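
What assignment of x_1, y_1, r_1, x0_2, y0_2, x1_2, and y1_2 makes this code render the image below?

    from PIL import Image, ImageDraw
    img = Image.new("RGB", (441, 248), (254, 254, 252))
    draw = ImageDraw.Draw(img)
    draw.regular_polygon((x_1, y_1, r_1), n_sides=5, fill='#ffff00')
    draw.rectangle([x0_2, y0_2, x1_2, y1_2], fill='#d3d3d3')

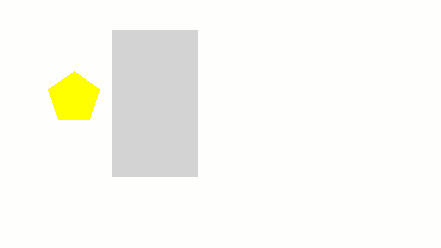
x_1 = 74; y_1 = 98; r_1 = 27; x0_2 = 112; y0_2 = 30; x1_2 = 197; y1_2 = 176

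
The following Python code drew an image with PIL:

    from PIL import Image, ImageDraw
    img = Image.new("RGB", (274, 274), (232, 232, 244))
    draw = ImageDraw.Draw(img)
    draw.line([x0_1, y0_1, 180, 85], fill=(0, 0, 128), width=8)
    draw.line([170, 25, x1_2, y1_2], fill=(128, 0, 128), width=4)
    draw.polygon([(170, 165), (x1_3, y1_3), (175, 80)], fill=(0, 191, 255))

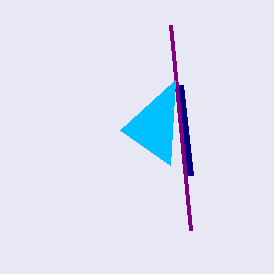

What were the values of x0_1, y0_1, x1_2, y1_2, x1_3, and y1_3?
x0_1 = 190, y0_1 = 175, x1_2 = 190, y1_2 = 230, x1_3 = 120, y1_3 = 130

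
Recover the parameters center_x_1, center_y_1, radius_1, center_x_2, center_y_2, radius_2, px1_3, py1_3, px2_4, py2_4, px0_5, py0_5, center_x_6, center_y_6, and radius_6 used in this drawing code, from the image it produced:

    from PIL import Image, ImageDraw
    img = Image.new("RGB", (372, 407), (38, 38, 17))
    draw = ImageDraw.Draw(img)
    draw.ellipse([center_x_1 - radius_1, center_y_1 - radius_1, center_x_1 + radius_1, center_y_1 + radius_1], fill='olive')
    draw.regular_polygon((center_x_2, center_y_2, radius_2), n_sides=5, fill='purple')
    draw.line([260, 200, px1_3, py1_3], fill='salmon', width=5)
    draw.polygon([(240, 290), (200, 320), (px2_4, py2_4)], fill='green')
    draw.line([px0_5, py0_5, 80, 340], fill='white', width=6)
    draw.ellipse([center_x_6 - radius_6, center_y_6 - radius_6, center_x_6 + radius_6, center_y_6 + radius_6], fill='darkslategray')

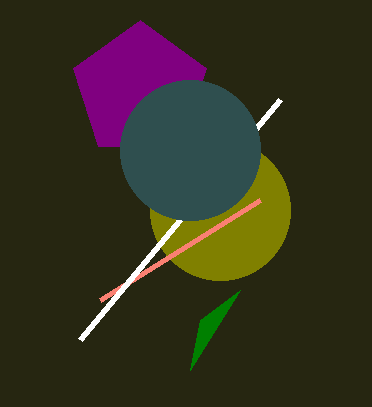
center_x_1 = 220; center_y_1 = 210; radius_1 = 70; center_x_2 = 140; center_y_2 = 90; radius_2 = 70; px1_3 = 100; py1_3 = 300; px2_4 = 190; py2_4 = 370; px0_5 = 280; py0_5 = 100; center_x_6 = 190; center_y_6 = 150; radius_6 = 70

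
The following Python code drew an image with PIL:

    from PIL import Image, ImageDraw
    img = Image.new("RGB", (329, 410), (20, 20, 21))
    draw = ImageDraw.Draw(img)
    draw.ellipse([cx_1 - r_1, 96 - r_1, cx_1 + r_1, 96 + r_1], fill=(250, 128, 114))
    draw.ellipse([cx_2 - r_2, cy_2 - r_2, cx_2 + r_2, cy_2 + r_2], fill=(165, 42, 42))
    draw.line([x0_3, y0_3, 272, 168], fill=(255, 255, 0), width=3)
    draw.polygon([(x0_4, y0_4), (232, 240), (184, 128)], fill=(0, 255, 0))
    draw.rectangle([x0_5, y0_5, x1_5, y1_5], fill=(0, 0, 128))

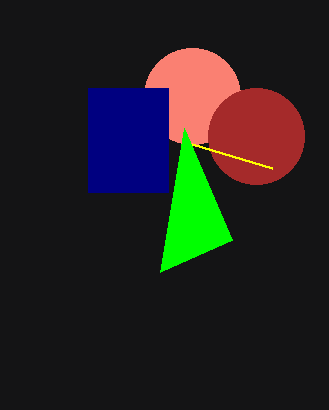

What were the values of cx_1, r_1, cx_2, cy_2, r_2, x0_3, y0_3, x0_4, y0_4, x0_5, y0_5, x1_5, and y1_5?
cx_1 = 192; r_1 = 48; cx_2 = 256; cy_2 = 136; r_2 = 48; x0_3 = 192; y0_3 = 144; x0_4 = 160; y0_4 = 272; x0_5 = 88; y0_5 = 88; x1_5 = 168; y1_5 = 192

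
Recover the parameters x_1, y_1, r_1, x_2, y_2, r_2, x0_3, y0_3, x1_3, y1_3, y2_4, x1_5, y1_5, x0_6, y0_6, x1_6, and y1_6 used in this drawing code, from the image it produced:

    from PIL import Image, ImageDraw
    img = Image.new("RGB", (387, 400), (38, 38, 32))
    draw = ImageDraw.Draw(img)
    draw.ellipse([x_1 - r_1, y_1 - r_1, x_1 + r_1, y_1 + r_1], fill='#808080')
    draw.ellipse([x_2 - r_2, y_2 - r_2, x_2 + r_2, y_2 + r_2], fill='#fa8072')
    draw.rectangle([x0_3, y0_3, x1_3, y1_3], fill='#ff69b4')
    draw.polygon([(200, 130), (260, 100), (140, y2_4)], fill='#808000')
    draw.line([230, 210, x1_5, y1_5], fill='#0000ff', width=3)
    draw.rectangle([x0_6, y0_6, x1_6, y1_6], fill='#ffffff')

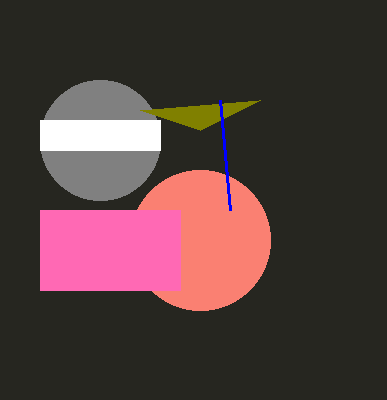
x_1 = 100
y_1 = 140
r_1 = 60
x_2 = 200
y_2 = 240
r_2 = 70
x0_3 = 40
y0_3 = 210
x1_3 = 180
y1_3 = 290
y2_4 = 110
x1_5 = 220
y1_5 = 100
x0_6 = 40
y0_6 = 120
x1_6 = 160
y1_6 = 150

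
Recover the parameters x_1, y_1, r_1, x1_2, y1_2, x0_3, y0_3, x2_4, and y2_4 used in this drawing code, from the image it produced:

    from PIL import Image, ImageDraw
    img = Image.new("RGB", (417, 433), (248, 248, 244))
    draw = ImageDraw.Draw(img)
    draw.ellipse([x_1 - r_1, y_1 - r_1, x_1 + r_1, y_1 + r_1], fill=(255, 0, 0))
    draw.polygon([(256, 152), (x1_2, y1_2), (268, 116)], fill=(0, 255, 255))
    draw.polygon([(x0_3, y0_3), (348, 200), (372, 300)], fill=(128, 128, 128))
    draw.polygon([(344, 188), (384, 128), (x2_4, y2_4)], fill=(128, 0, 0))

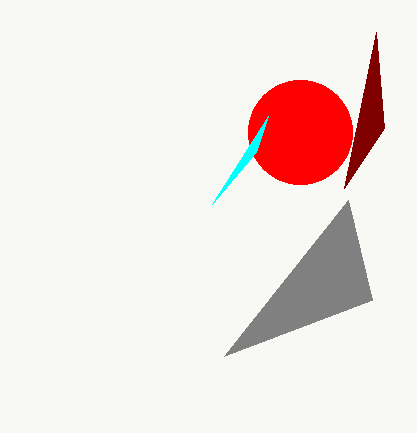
x_1 = 300
y_1 = 132
r_1 = 52
x1_2 = 212
y1_2 = 204
x0_3 = 224
y0_3 = 356
x2_4 = 376
y2_4 = 32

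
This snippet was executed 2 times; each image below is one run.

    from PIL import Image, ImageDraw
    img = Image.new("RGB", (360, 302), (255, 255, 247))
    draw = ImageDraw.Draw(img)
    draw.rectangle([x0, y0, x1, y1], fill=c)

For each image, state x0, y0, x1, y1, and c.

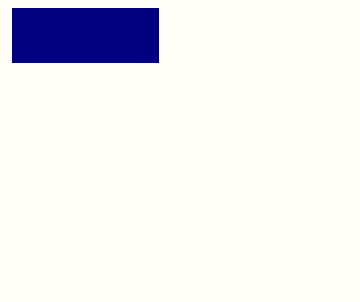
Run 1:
x0 = 12
y0 = 8
x1 = 158
y1 = 62
c = 'navy'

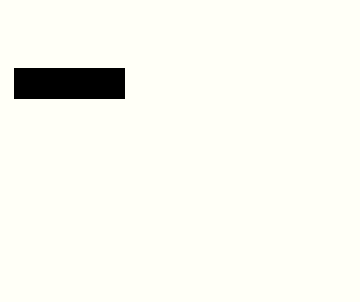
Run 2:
x0 = 14, y0 = 68, x1 = 124, y1 = 98, c = 'black'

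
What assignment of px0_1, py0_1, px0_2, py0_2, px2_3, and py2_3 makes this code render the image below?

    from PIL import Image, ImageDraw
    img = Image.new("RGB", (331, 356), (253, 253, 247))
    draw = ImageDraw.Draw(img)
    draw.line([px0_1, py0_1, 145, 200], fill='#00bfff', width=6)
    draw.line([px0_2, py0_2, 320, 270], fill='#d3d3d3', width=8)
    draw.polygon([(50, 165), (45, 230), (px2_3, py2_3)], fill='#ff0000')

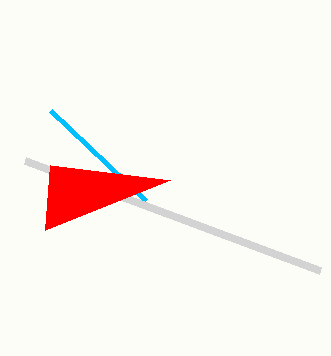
px0_1 = 50, py0_1 = 110, px0_2 = 25, py0_2 = 160, px2_3 = 170, py2_3 = 180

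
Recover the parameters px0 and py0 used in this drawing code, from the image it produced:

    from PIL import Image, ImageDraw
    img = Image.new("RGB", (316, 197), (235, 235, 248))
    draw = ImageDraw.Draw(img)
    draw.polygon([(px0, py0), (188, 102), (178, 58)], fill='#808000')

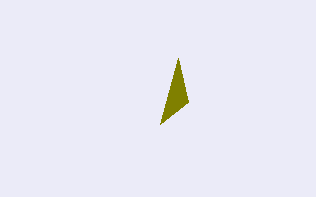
px0 = 160; py0 = 124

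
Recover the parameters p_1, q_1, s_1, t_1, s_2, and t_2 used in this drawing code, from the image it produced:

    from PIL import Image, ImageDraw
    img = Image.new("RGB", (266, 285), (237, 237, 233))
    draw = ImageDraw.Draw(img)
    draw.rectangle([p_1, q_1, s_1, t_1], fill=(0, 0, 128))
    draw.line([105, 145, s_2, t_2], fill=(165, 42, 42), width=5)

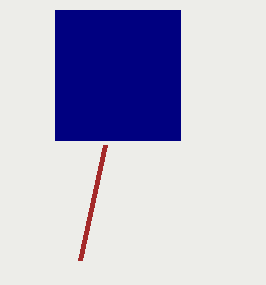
p_1 = 55; q_1 = 10; s_1 = 180; t_1 = 140; s_2 = 80; t_2 = 260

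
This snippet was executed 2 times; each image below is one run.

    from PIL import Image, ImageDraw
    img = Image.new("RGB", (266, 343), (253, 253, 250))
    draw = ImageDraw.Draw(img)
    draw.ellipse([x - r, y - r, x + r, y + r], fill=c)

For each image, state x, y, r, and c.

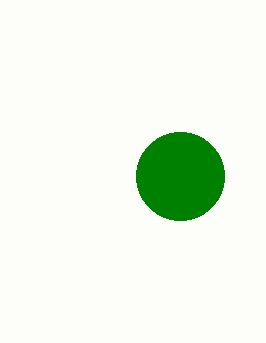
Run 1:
x = 180; y = 176; r = 44; c = 'green'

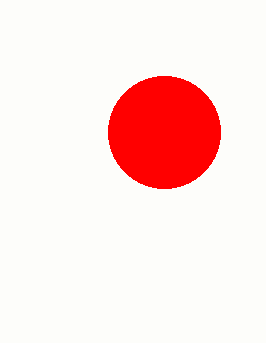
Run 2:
x = 164
y = 132
r = 56
c = 'red'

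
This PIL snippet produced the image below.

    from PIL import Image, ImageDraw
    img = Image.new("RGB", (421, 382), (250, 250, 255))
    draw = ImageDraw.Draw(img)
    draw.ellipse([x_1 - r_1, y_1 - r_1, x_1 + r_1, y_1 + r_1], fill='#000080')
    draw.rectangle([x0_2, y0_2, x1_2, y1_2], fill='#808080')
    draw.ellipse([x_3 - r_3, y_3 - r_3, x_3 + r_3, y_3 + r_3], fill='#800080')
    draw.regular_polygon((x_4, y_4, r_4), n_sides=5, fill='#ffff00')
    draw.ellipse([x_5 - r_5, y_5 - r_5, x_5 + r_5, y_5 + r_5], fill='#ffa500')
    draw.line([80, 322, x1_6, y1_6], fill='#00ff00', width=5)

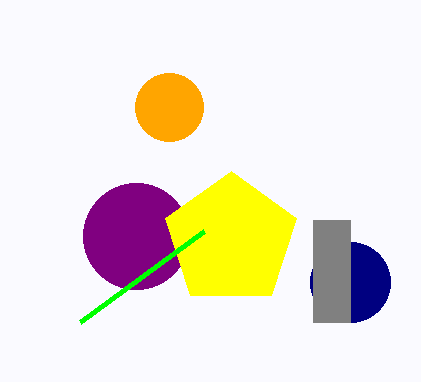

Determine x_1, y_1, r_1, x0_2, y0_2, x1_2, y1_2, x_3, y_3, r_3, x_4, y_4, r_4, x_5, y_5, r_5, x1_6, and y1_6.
x_1 = 350, y_1 = 282, r_1 = 40, x0_2 = 313, y0_2 = 220, x1_2 = 350, y1_2 = 322, x_3 = 136, y_3 = 236, r_3 = 53, x_4 = 231, y_4 = 240, r_4 = 69, x_5 = 169, y_5 = 107, r_5 = 34, x1_6 = 204, y1_6 = 231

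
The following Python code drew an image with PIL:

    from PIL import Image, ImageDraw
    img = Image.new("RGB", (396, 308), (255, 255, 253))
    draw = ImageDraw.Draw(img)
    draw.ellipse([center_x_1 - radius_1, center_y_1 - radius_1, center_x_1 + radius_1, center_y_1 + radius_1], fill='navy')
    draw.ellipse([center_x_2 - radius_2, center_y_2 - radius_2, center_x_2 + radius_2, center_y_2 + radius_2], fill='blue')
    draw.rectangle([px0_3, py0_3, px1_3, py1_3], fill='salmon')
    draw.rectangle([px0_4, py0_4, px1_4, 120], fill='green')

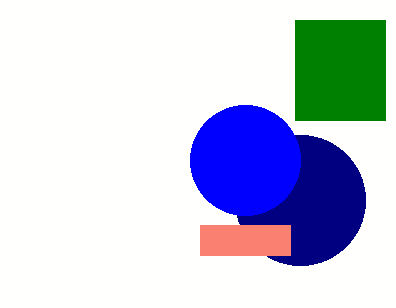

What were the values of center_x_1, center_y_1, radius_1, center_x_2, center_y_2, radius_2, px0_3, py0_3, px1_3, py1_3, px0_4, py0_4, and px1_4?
center_x_1 = 300
center_y_1 = 200
radius_1 = 65
center_x_2 = 245
center_y_2 = 160
radius_2 = 55
px0_3 = 200
py0_3 = 225
px1_3 = 290
py1_3 = 255
px0_4 = 295
py0_4 = 20
px1_4 = 385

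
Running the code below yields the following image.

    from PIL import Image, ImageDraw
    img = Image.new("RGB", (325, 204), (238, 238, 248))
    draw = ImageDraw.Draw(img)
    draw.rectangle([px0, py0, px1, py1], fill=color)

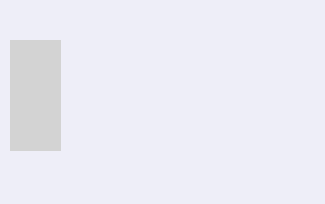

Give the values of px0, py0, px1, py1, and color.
px0 = 10; py0 = 40; px1 = 60; py1 = 150; color = 'lightgray'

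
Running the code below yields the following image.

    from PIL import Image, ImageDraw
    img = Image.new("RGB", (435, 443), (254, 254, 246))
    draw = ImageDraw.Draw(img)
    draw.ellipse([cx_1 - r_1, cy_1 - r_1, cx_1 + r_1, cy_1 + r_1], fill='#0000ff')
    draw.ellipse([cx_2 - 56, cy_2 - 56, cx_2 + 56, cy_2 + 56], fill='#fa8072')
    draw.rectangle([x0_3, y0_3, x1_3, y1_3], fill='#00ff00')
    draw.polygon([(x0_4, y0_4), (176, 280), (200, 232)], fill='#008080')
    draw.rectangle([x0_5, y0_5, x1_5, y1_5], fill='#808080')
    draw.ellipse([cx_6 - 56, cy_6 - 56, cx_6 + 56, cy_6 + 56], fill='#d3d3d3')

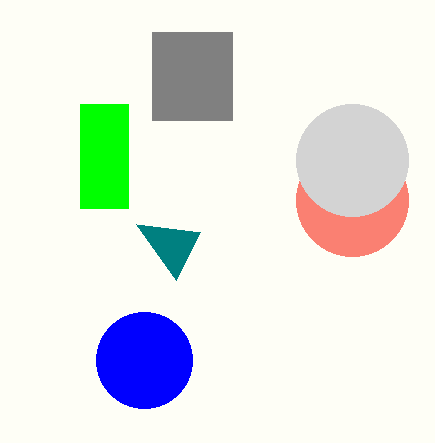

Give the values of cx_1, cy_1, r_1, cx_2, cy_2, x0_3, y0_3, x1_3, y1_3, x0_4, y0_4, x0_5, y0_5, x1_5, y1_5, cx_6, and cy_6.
cx_1 = 144; cy_1 = 360; r_1 = 48; cx_2 = 352; cy_2 = 200; x0_3 = 80; y0_3 = 104; x1_3 = 128; y1_3 = 208; x0_4 = 136; y0_4 = 224; x0_5 = 152; y0_5 = 32; x1_5 = 232; y1_5 = 120; cx_6 = 352; cy_6 = 160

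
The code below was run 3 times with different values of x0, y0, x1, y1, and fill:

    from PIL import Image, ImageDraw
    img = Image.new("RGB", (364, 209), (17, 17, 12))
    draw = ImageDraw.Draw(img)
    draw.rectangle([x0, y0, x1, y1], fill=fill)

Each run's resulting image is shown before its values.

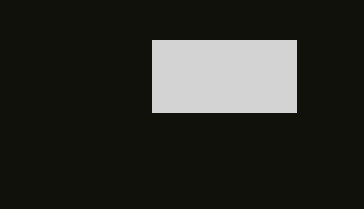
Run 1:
x0 = 152; y0 = 40; x1 = 296; y1 = 112; fill = 'lightgray'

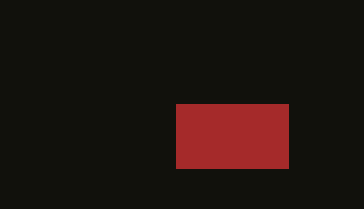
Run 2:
x0 = 176
y0 = 104
x1 = 288
y1 = 168
fill = 'brown'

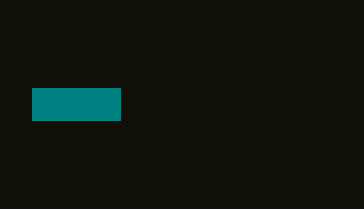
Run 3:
x0 = 32
y0 = 88
x1 = 120
y1 = 120
fill = 'teal'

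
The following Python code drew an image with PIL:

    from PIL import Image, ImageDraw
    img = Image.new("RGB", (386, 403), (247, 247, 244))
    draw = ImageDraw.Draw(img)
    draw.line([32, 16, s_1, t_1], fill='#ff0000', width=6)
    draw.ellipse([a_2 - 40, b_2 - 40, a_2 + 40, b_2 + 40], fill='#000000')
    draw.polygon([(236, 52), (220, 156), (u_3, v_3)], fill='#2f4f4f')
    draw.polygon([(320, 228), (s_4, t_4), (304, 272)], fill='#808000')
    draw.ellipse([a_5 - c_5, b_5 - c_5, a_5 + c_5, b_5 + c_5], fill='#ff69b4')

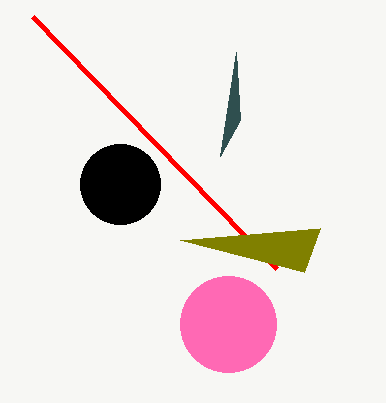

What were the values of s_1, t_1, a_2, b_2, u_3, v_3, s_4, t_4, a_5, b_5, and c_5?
s_1 = 276, t_1 = 268, a_2 = 120, b_2 = 184, u_3 = 240, v_3 = 120, s_4 = 180, t_4 = 240, a_5 = 228, b_5 = 324, c_5 = 48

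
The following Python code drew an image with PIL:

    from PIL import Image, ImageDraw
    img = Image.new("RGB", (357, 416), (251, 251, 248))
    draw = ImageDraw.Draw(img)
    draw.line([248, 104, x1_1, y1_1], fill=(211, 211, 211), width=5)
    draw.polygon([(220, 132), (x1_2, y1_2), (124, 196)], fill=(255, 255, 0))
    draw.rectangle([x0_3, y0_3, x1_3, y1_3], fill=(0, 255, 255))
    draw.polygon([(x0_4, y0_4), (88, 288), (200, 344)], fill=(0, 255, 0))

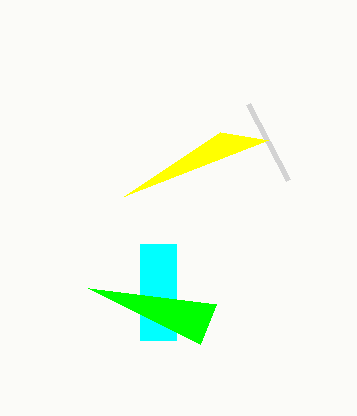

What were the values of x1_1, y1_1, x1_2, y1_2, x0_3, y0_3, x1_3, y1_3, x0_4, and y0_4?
x1_1 = 288
y1_1 = 180
x1_2 = 268
y1_2 = 140
x0_3 = 140
y0_3 = 244
x1_3 = 176
y1_3 = 340
x0_4 = 216
y0_4 = 304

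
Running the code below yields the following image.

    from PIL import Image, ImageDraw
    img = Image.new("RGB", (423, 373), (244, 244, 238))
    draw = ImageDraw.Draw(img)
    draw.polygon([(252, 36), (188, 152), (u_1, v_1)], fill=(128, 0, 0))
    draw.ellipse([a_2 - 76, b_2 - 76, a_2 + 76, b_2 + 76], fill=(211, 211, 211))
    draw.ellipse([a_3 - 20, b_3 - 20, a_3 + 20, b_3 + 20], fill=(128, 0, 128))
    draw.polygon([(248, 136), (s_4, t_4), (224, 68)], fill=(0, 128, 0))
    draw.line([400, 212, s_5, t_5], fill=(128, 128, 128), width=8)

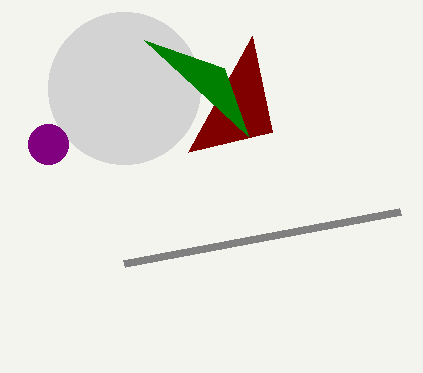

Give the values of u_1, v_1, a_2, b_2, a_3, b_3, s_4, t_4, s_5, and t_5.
u_1 = 272; v_1 = 132; a_2 = 124; b_2 = 88; a_3 = 48; b_3 = 144; s_4 = 144; t_4 = 40; s_5 = 124; t_5 = 264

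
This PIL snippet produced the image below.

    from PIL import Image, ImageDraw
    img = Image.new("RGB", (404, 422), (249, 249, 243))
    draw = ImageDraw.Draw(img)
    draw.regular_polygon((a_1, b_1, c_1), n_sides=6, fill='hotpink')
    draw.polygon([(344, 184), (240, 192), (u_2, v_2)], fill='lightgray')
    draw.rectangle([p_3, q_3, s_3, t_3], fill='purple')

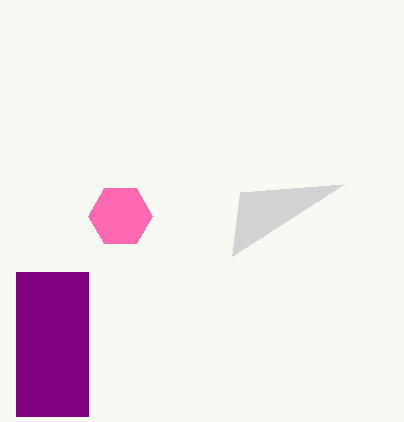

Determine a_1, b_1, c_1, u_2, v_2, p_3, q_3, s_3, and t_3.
a_1 = 120; b_1 = 216; c_1 = 32; u_2 = 232; v_2 = 256; p_3 = 16; q_3 = 272; s_3 = 88; t_3 = 416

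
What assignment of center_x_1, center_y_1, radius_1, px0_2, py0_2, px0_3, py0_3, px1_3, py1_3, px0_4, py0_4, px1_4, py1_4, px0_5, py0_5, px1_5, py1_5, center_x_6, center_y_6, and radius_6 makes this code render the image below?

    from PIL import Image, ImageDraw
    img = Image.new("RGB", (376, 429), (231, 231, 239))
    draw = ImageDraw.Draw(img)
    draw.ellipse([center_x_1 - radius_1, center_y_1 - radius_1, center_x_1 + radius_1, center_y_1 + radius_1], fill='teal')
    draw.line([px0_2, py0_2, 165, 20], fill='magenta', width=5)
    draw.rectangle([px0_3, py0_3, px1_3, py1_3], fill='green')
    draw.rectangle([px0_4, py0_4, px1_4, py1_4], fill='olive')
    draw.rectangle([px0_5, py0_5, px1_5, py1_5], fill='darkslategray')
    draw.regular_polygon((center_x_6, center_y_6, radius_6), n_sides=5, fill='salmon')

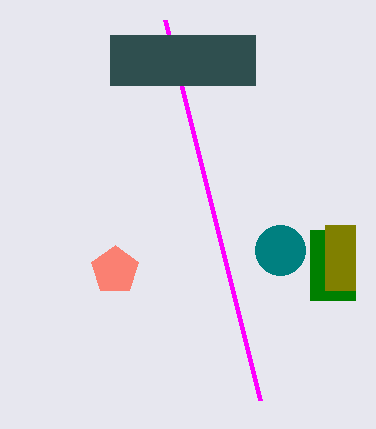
center_x_1 = 280
center_y_1 = 250
radius_1 = 25
px0_2 = 260
py0_2 = 400
px0_3 = 310
py0_3 = 230
px1_3 = 355
py1_3 = 300
px0_4 = 325
py0_4 = 225
px1_4 = 355
py1_4 = 290
px0_5 = 110
py0_5 = 35
px1_5 = 255
py1_5 = 85
center_x_6 = 115
center_y_6 = 270
radius_6 = 25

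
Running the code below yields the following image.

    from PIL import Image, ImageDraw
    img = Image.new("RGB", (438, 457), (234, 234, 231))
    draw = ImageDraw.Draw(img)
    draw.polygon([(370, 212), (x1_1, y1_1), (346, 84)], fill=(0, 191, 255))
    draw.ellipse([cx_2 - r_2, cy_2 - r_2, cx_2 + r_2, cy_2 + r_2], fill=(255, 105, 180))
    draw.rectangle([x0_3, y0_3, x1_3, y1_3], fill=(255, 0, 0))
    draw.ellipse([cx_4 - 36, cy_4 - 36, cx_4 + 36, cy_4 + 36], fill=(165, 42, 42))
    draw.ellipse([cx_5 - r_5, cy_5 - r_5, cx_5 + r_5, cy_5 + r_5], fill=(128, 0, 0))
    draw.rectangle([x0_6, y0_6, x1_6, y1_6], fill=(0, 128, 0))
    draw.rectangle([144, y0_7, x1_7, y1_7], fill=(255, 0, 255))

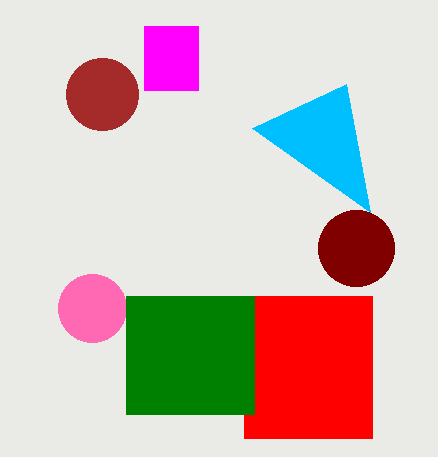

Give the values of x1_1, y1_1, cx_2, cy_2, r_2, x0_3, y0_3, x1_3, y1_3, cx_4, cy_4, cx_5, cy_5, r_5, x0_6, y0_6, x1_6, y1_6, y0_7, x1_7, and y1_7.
x1_1 = 252; y1_1 = 128; cx_2 = 92; cy_2 = 308; r_2 = 34; x0_3 = 244; y0_3 = 296; x1_3 = 372; y1_3 = 438; cx_4 = 102; cy_4 = 94; cx_5 = 356; cy_5 = 248; r_5 = 38; x0_6 = 126; y0_6 = 296; x1_6 = 254; y1_6 = 414; y0_7 = 26; x1_7 = 198; y1_7 = 90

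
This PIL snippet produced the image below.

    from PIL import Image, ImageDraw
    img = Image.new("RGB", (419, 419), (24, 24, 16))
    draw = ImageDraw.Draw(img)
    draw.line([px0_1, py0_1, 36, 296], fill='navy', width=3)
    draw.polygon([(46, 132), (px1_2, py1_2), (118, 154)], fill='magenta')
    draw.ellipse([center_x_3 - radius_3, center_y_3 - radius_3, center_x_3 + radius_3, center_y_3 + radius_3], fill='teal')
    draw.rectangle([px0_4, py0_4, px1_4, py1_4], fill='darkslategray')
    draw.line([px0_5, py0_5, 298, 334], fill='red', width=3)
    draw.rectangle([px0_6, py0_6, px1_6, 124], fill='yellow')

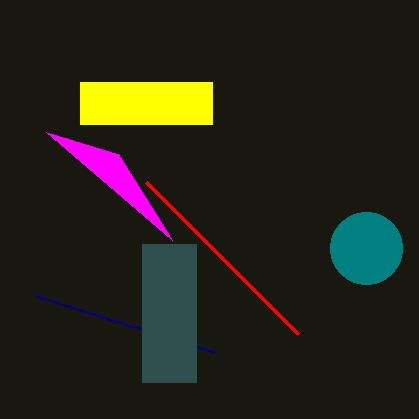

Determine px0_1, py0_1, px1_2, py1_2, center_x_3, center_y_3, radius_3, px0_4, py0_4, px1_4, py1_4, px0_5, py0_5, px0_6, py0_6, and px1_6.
px0_1 = 214, py0_1 = 352, px1_2 = 172, py1_2 = 240, center_x_3 = 366, center_y_3 = 248, radius_3 = 36, px0_4 = 142, py0_4 = 244, px1_4 = 196, py1_4 = 382, px0_5 = 146, py0_5 = 182, px0_6 = 80, py0_6 = 82, px1_6 = 212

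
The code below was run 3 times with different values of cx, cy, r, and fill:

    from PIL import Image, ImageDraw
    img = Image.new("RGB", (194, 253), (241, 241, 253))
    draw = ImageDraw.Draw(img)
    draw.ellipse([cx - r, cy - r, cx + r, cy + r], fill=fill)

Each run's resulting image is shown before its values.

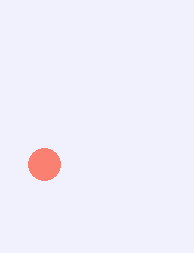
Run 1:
cx = 44; cy = 164; r = 16; fill = 'salmon'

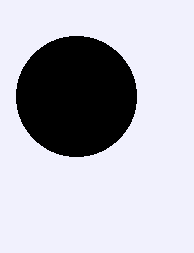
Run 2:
cx = 76
cy = 96
r = 60
fill = 'black'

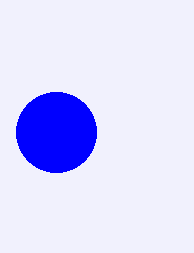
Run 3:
cx = 56; cy = 132; r = 40; fill = 'blue'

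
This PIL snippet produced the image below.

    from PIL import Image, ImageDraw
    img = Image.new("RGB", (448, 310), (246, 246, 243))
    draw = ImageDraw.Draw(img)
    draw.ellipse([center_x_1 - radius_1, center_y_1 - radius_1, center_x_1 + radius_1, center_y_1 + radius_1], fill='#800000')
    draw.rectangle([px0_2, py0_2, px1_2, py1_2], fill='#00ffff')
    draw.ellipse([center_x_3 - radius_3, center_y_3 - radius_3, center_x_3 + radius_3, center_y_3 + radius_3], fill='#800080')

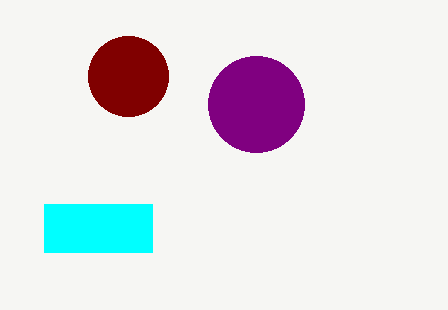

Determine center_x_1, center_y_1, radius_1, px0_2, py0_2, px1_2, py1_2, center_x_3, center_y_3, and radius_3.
center_x_1 = 128
center_y_1 = 76
radius_1 = 40
px0_2 = 44
py0_2 = 204
px1_2 = 152
py1_2 = 252
center_x_3 = 256
center_y_3 = 104
radius_3 = 48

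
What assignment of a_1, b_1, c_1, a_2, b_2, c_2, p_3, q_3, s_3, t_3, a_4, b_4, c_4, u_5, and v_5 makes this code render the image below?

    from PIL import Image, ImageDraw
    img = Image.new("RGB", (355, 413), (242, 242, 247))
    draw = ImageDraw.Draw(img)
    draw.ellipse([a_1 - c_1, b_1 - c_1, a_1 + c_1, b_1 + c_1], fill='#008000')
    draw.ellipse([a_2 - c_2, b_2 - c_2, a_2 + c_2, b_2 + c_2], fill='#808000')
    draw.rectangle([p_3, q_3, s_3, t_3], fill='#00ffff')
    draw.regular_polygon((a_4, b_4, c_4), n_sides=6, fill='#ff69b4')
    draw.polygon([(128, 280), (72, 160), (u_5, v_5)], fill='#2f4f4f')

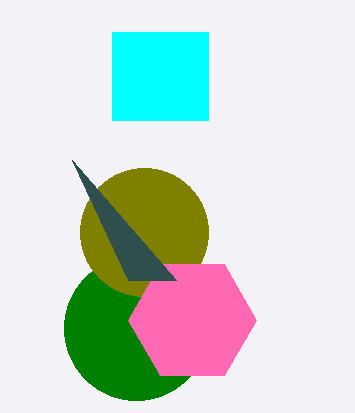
a_1 = 136; b_1 = 328; c_1 = 72; a_2 = 144; b_2 = 232; c_2 = 64; p_3 = 112; q_3 = 32; s_3 = 208; t_3 = 120; a_4 = 192; b_4 = 320; c_4 = 64; u_5 = 176; v_5 = 280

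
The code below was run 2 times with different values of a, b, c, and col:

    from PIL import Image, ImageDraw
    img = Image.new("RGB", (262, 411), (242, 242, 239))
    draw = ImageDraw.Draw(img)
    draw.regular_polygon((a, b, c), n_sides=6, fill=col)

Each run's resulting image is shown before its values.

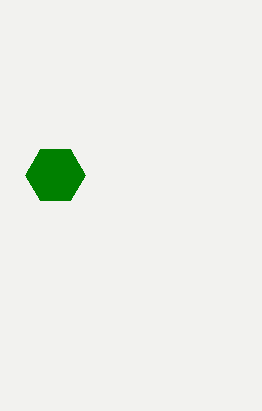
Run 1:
a = 55; b = 175; c = 30; col = 'green'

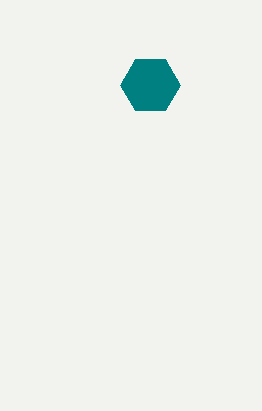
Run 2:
a = 150; b = 85; c = 30; col = 'teal'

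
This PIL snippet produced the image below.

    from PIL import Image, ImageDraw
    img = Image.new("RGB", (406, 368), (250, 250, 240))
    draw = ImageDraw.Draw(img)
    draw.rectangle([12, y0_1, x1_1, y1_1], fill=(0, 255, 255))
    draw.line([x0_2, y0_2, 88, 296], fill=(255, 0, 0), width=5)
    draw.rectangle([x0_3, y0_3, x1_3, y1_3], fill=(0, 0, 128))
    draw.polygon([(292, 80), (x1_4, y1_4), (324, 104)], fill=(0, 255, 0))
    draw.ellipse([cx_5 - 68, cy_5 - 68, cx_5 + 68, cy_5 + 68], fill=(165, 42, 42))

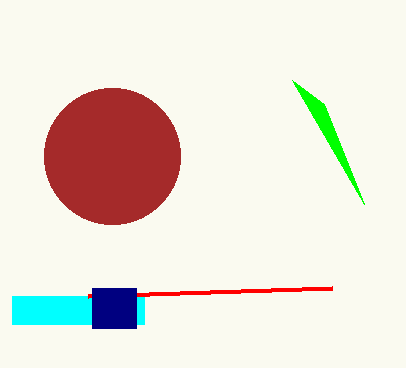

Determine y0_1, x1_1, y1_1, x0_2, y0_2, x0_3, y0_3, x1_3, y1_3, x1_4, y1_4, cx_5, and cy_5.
y0_1 = 296
x1_1 = 144
y1_1 = 324
x0_2 = 332
y0_2 = 288
x0_3 = 92
y0_3 = 288
x1_3 = 136
y1_3 = 328
x1_4 = 364
y1_4 = 204
cx_5 = 112
cy_5 = 156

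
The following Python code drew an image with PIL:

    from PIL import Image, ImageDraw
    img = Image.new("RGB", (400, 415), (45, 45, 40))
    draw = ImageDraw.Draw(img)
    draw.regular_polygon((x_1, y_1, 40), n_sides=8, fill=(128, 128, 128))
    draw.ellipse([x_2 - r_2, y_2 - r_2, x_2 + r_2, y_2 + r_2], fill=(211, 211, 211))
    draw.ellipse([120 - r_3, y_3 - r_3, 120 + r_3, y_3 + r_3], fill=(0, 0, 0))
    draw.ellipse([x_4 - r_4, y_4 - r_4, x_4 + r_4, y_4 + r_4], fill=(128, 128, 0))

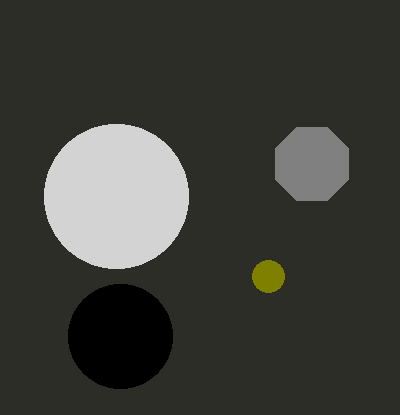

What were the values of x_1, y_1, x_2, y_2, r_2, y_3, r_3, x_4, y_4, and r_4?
x_1 = 312
y_1 = 164
x_2 = 116
y_2 = 196
r_2 = 72
y_3 = 336
r_3 = 52
x_4 = 268
y_4 = 276
r_4 = 16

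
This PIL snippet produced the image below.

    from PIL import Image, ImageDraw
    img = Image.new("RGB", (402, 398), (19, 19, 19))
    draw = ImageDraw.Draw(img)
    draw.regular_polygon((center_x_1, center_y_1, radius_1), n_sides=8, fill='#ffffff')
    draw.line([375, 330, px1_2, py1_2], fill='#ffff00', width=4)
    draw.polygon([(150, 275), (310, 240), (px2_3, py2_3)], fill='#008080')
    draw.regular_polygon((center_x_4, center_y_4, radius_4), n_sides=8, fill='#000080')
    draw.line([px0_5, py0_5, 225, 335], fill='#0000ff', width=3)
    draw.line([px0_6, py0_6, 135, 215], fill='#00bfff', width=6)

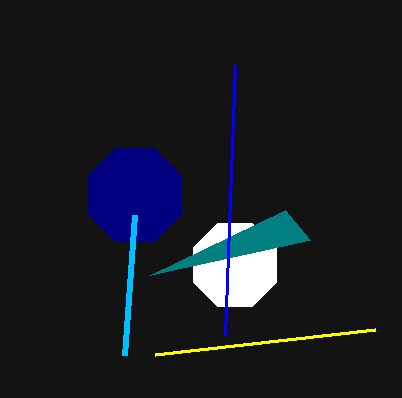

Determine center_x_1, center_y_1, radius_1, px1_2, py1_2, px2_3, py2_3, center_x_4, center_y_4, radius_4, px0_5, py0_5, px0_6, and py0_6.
center_x_1 = 235
center_y_1 = 265
radius_1 = 45
px1_2 = 155
py1_2 = 355
px2_3 = 285
py2_3 = 210
center_x_4 = 135
center_y_4 = 195
radius_4 = 50
px0_5 = 235
py0_5 = 65
px0_6 = 125
py0_6 = 355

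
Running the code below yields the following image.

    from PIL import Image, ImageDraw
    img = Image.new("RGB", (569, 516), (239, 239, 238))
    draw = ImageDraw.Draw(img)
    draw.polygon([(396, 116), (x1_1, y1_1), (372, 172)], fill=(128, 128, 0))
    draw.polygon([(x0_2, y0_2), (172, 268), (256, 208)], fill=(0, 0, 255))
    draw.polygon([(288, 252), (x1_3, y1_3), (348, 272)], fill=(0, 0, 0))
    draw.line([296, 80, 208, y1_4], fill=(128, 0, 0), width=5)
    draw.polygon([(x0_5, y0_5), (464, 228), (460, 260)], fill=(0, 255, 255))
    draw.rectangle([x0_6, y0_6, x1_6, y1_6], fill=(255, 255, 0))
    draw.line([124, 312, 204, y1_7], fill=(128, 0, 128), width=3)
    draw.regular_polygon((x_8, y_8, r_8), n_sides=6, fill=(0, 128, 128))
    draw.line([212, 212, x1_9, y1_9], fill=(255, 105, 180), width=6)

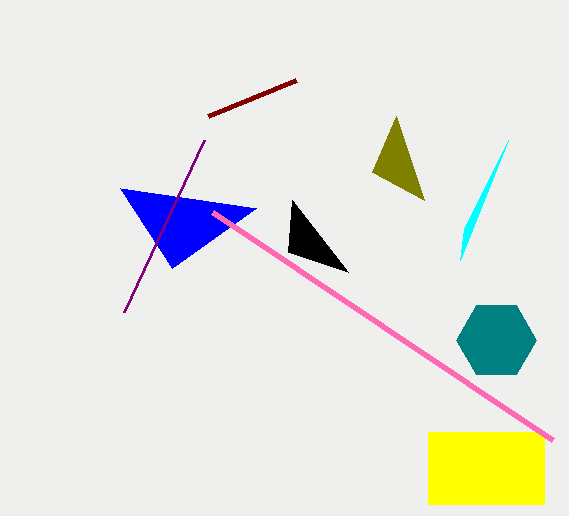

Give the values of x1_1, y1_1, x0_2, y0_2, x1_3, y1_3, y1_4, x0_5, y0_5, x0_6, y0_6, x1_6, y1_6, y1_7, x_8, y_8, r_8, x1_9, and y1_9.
x1_1 = 424; y1_1 = 200; x0_2 = 120; y0_2 = 188; x1_3 = 292; y1_3 = 200; y1_4 = 116; x0_5 = 508; y0_5 = 140; x0_6 = 428; y0_6 = 432; x1_6 = 544; y1_6 = 504; y1_7 = 140; x_8 = 496; y_8 = 340; r_8 = 40; x1_9 = 552; y1_9 = 440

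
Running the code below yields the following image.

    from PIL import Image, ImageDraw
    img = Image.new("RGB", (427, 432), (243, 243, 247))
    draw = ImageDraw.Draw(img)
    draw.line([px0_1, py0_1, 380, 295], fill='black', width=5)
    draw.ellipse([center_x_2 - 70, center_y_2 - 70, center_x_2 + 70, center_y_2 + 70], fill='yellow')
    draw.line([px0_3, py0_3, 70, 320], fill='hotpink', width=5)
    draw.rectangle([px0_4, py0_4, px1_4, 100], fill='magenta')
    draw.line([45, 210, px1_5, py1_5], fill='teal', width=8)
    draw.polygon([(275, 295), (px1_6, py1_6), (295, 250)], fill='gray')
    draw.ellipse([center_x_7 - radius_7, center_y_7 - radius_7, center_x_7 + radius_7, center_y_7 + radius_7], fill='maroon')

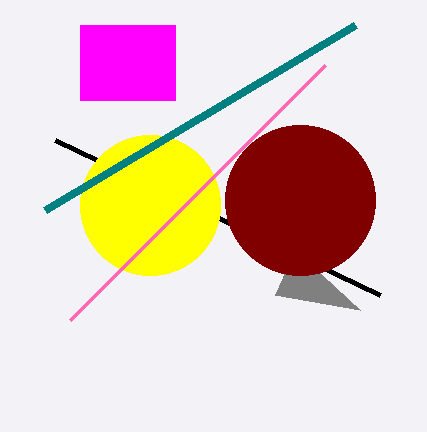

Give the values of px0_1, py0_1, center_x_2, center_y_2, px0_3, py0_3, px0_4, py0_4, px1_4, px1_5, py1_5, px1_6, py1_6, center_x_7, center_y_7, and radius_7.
px0_1 = 55
py0_1 = 140
center_x_2 = 150
center_y_2 = 205
px0_3 = 325
py0_3 = 65
px0_4 = 80
py0_4 = 25
px1_4 = 175
px1_5 = 355
py1_5 = 25
px1_6 = 360
py1_6 = 310
center_x_7 = 300
center_y_7 = 200
radius_7 = 75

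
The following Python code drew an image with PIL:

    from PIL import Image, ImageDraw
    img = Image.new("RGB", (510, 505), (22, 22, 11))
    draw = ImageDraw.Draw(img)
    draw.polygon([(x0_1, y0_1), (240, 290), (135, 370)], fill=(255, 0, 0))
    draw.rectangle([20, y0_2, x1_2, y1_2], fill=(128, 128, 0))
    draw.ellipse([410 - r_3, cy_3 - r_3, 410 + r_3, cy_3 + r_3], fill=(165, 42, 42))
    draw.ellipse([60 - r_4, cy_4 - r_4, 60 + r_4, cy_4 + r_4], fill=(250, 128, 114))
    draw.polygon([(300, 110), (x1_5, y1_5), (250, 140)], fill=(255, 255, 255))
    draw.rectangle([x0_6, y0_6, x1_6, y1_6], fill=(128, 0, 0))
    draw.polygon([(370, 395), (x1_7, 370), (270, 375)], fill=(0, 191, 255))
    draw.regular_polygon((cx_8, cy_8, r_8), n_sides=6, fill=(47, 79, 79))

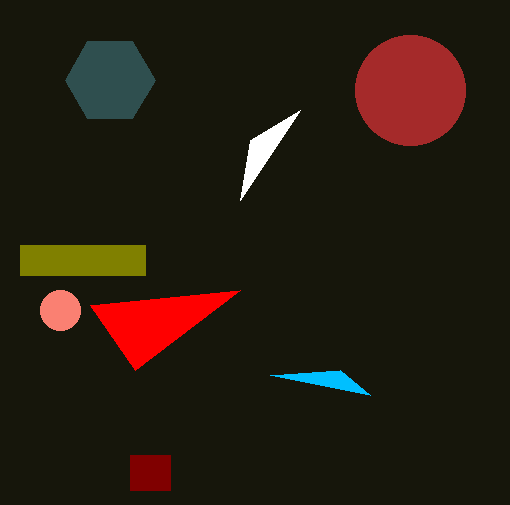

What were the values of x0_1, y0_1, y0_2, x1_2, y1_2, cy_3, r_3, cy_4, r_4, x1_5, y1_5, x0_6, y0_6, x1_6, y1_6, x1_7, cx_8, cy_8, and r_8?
x0_1 = 90, y0_1 = 305, y0_2 = 245, x1_2 = 145, y1_2 = 275, cy_3 = 90, r_3 = 55, cy_4 = 310, r_4 = 20, x1_5 = 240, y1_5 = 200, x0_6 = 130, y0_6 = 455, x1_6 = 170, y1_6 = 490, x1_7 = 340, cx_8 = 110, cy_8 = 80, r_8 = 45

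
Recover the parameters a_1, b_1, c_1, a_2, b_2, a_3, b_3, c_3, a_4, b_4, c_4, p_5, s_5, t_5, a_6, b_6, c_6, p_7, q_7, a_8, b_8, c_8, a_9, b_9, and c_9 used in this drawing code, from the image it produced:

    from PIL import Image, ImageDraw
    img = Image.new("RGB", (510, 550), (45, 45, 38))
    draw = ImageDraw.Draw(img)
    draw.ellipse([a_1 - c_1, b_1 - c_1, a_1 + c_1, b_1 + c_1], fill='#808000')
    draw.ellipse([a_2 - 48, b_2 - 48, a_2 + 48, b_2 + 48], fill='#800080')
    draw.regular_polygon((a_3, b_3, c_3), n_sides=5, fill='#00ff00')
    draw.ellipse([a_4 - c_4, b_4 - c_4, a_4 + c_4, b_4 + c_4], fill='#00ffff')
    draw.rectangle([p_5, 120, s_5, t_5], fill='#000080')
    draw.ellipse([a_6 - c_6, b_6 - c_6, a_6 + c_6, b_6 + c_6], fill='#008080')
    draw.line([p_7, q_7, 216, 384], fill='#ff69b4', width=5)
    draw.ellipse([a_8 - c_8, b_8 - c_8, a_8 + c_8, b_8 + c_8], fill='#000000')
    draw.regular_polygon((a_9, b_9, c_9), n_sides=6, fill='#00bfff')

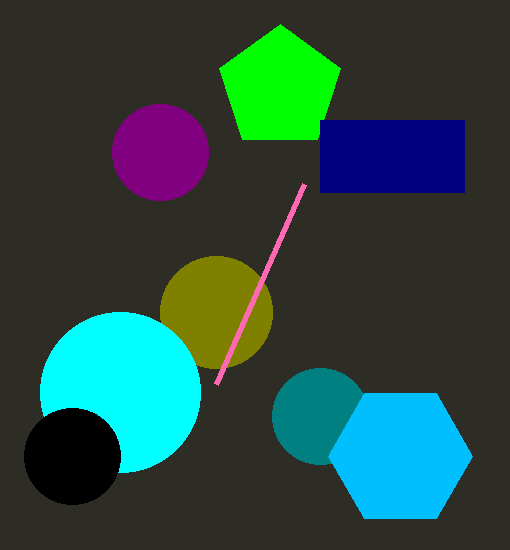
a_1 = 216, b_1 = 312, c_1 = 56, a_2 = 160, b_2 = 152, a_3 = 280, b_3 = 88, c_3 = 64, a_4 = 120, b_4 = 392, c_4 = 80, p_5 = 320, s_5 = 464, t_5 = 192, a_6 = 320, b_6 = 416, c_6 = 48, p_7 = 304, q_7 = 184, a_8 = 72, b_8 = 456, c_8 = 48, a_9 = 400, b_9 = 456, c_9 = 72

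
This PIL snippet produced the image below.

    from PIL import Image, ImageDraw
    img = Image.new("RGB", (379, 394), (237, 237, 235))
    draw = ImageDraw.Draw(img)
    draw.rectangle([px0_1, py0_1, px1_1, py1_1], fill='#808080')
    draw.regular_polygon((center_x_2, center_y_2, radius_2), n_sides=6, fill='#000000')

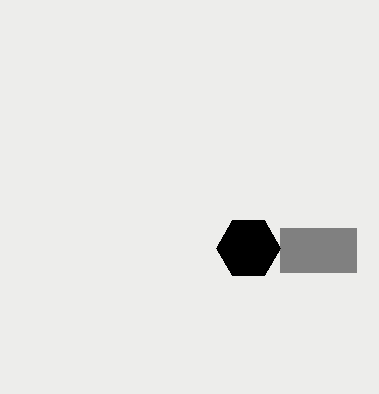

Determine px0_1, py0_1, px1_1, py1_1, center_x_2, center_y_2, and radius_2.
px0_1 = 280
py0_1 = 228
px1_1 = 356
py1_1 = 272
center_x_2 = 248
center_y_2 = 248
radius_2 = 32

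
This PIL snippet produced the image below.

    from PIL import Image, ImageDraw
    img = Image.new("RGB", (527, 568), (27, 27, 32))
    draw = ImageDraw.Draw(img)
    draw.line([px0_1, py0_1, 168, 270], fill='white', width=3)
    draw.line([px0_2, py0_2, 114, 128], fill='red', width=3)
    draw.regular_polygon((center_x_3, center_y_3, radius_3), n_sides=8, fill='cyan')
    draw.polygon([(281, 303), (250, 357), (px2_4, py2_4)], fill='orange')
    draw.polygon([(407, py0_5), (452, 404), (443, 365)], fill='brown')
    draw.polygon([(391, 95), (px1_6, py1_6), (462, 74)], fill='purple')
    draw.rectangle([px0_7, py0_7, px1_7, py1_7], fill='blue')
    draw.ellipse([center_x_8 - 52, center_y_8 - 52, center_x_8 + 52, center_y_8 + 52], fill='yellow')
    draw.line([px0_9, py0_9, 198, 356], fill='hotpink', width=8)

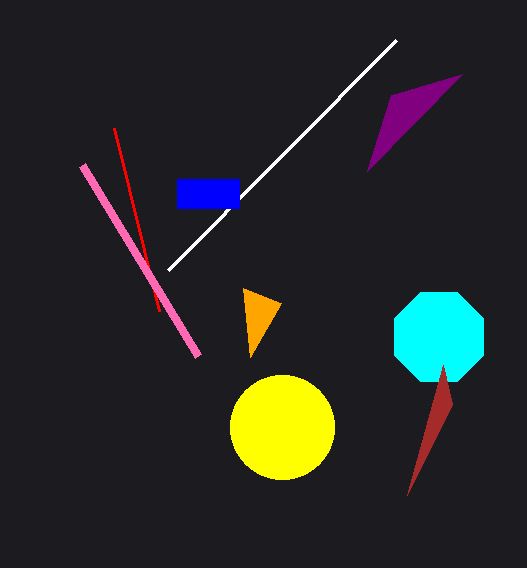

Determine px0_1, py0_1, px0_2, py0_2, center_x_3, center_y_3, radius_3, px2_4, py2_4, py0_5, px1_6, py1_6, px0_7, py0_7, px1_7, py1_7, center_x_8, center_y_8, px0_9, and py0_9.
px0_1 = 396
py0_1 = 40
px0_2 = 159
py0_2 = 311
center_x_3 = 439
center_y_3 = 337
radius_3 = 48
px2_4 = 243
py2_4 = 288
py0_5 = 495
px1_6 = 367
py1_6 = 171
px0_7 = 177
py0_7 = 179
px1_7 = 239
py1_7 = 208
center_x_8 = 282
center_y_8 = 427
px0_9 = 82
py0_9 = 165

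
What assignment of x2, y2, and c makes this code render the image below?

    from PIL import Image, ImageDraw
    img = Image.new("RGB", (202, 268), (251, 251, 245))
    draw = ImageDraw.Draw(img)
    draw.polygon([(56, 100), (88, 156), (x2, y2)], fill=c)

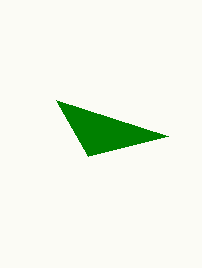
x2 = 168
y2 = 136
c = 'green'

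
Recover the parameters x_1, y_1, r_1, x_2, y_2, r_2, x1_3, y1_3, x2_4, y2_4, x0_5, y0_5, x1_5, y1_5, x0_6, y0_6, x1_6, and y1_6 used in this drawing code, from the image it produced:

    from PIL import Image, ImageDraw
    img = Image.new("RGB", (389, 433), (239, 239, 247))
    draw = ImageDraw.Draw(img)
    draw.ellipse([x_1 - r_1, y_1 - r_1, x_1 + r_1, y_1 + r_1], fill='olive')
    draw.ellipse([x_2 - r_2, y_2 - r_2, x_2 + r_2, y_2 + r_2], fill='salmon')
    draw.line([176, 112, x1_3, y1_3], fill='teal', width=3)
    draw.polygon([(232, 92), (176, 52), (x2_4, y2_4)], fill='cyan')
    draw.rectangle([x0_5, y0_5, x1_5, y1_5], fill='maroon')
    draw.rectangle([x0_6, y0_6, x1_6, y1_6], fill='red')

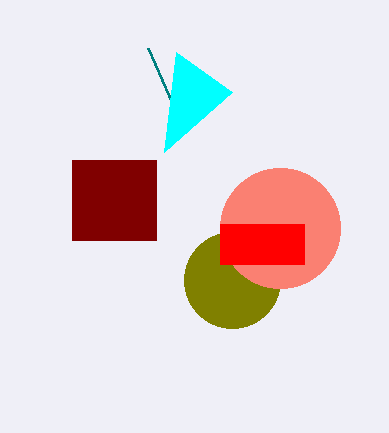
x_1 = 232; y_1 = 280; r_1 = 48; x_2 = 280; y_2 = 228; r_2 = 60; x1_3 = 148; y1_3 = 48; x2_4 = 164; y2_4 = 152; x0_5 = 72; y0_5 = 160; x1_5 = 156; y1_5 = 240; x0_6 = 220; y0_6 = 224; x1_6 = 304; y1_6 = 264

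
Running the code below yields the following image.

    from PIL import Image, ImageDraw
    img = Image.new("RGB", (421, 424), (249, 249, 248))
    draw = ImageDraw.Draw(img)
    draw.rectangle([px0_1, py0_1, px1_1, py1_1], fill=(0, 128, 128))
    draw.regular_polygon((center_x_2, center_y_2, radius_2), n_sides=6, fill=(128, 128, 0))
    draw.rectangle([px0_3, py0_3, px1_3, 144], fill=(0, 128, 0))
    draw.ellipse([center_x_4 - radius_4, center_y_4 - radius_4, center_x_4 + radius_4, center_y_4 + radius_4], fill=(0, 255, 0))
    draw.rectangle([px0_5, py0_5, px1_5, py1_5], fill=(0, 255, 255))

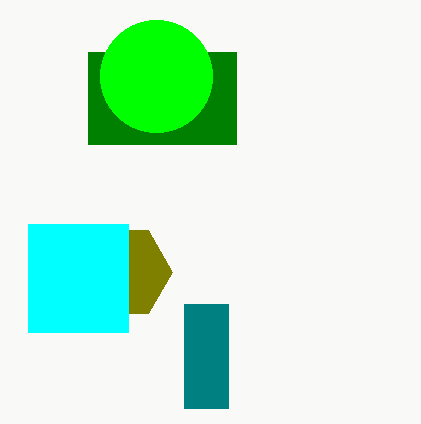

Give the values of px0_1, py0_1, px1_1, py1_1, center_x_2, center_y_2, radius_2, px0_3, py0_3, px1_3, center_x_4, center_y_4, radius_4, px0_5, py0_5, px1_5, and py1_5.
px0_1 = 184; py0_1 = 304; px1_1 = 228; py1_1 = 408; center_x_2 = 124; center_y_2 = 272; radius_2 = 48; px0_3 = 88; py0_3 = 52; px1_3 = 236; center_x_4 = 156; center_y_4 = 76; radius_4 = 56; px0_5 = 28; py0_5 = 224; px1_5 = 128; py1_5 = 332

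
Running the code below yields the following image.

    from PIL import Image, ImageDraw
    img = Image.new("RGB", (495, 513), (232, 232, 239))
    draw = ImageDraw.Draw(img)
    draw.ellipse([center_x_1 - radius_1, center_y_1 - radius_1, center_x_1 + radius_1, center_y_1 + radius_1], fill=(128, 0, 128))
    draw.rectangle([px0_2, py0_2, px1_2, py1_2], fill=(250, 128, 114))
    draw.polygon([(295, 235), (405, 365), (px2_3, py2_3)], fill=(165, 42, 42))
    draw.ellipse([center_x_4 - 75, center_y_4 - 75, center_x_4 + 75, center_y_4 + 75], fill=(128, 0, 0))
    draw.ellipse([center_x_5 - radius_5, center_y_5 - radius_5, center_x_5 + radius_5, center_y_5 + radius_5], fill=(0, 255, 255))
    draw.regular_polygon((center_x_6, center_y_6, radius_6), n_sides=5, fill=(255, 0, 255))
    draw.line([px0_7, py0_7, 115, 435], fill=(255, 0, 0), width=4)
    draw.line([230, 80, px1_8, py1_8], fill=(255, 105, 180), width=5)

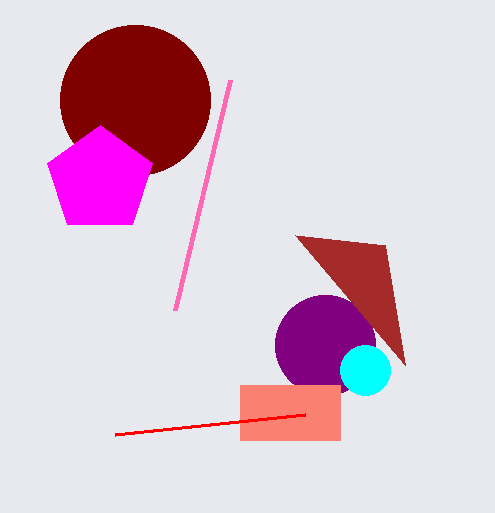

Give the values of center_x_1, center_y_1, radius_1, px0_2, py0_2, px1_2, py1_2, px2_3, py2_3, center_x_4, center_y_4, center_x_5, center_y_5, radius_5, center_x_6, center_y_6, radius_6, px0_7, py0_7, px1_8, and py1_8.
center_x_1 = 325; center_y_1 = 345; radius_1 = 50; px0_2 = 240; py0_2 = 385; px1_2 = 340; py1_2 = 440; px2_3 = 385; py2_3 = 245; center_x_4 = 135; center_y_4 = 100; center_x_5 = 365; center_y_5 = 370; radius_5 = 25; center_x_6 = 100; center_y_6 = 180; radius_6 = 55; px0_7 = 305; py0_7 = 415; px1_8 = 175; py1_8 = 310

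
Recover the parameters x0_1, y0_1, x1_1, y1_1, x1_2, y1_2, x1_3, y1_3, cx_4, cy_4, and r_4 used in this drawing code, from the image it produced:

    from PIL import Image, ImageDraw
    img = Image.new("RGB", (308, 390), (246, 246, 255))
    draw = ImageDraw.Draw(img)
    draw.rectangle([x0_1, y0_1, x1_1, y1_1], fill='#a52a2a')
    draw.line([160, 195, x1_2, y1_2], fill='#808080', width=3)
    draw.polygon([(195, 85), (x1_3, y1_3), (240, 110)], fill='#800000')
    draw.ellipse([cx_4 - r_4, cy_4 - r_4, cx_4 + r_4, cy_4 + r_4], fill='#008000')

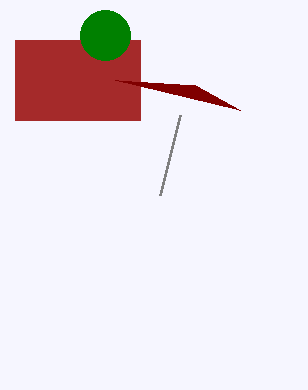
x0_1 = 15, y0_1 = 40, x1_1 = 140, y1_1 = 120, x1_2 = 180, y1_2 = 115, x1_3 = 115, y1_3 = 80, cx_4 = 105, cy_4 = 35, r_4 = 25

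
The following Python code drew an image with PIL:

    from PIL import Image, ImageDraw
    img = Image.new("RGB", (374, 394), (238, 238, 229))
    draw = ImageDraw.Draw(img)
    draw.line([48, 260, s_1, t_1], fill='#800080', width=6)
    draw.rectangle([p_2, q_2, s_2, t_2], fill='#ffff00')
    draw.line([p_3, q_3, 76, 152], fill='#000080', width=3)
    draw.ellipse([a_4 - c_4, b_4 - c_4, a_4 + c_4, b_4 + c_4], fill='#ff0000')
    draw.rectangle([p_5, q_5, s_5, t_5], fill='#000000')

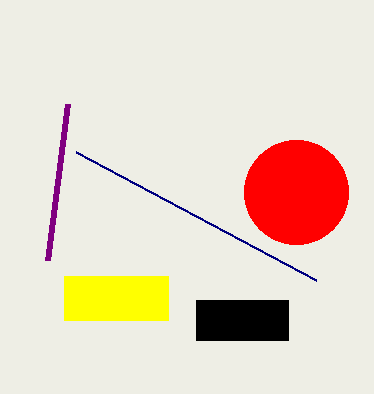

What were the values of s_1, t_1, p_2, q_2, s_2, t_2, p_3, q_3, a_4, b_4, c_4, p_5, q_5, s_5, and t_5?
s_1 = 68; t_1 = 104; p_2 = 64; q_2 = 276; s_2 = 168; t_2 = 320; p_3 = 316; q_3 = 280; a_4 = 296; b_4 = 192; c_4 = 52; p_5 = 196; q_5 = 300; s_5 = 288; t_5 = 340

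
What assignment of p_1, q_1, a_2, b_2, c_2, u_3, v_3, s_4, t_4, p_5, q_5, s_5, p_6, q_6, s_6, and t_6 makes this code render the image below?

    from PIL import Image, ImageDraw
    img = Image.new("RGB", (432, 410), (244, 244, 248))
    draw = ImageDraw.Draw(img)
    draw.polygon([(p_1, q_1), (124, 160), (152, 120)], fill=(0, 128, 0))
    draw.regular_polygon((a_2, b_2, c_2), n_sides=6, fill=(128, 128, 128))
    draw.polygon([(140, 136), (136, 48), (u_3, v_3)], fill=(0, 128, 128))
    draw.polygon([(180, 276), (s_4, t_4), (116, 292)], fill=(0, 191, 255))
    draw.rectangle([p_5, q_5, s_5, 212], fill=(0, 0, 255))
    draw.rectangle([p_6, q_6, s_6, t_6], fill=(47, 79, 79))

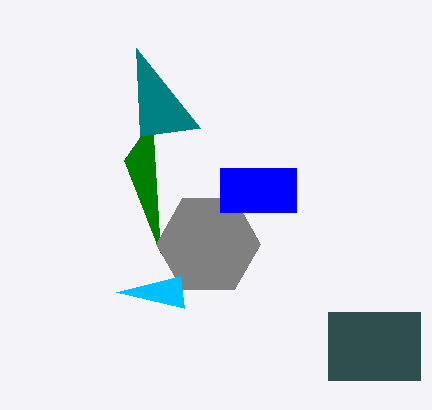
p_1 = 160, q_1 = 252, a_2 = 208, b_2 = 244, c_2 = 52, u_3 = 200, v_3 = 128, s_4 = 184, t_4 = 308, p_5 = 220, q_5 = 168, s_5 = 296, p_6 = 328, q_6 = 312, s_6 = 420, t_6 = 380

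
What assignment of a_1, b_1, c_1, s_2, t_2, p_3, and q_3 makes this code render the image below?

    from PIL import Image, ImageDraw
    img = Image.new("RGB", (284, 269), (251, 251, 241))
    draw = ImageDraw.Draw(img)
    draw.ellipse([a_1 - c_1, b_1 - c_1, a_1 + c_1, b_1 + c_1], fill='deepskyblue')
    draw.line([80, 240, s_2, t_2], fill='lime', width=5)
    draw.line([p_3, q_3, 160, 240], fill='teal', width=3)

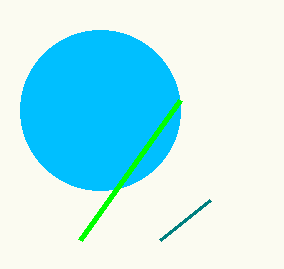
a_1 = 100
b_1 = 110
c_1 = 80
s_2 = 180
t_2 = 100
p_3 = 210
q_3 = 200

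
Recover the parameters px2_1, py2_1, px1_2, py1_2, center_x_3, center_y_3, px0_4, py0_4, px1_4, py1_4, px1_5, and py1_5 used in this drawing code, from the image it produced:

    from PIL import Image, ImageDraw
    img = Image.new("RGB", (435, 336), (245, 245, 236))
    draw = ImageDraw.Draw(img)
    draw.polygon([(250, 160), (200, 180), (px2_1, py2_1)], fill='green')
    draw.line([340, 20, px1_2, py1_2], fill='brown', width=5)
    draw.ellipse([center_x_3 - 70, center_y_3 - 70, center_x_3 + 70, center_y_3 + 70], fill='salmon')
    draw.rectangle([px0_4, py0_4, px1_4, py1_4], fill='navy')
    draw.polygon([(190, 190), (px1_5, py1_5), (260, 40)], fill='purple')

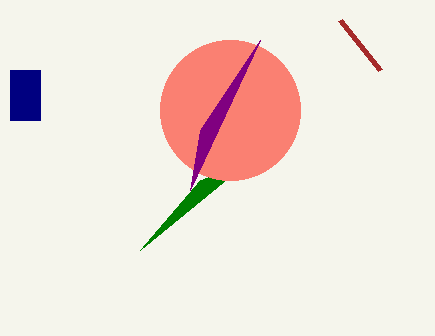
px2_1 = 140, py2_1 = 250, px1_2 = 380, py1_2 = 70, center_x_3 = 230, center_y_3 = 110, px0_4 = 10, py0_4 = 70, px1_4 = 40, py1_4 = 120, px1_5 = 200, py1_5 = 130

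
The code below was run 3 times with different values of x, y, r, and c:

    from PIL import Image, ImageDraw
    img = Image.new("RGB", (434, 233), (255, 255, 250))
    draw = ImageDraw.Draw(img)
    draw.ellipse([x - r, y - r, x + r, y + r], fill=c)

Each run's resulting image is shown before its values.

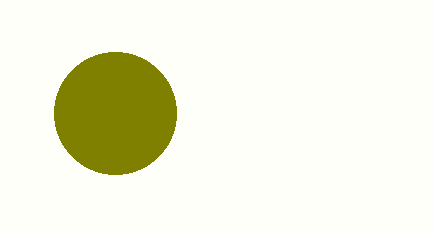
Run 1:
x = 115, y = 113, r = 61, c = 'olive'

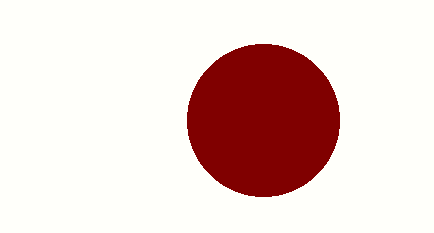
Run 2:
x = 263, y = 120, r = 76, c = 'maroon'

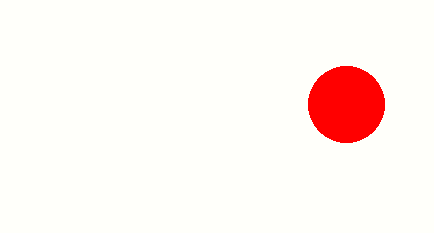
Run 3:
x = 346
y = 104
r = 38
c = 'red'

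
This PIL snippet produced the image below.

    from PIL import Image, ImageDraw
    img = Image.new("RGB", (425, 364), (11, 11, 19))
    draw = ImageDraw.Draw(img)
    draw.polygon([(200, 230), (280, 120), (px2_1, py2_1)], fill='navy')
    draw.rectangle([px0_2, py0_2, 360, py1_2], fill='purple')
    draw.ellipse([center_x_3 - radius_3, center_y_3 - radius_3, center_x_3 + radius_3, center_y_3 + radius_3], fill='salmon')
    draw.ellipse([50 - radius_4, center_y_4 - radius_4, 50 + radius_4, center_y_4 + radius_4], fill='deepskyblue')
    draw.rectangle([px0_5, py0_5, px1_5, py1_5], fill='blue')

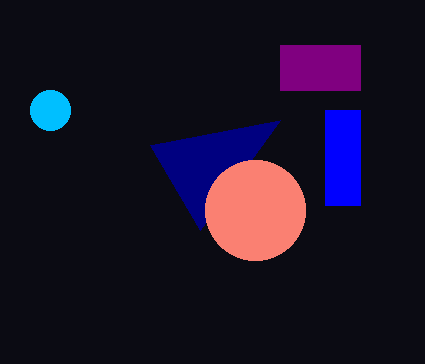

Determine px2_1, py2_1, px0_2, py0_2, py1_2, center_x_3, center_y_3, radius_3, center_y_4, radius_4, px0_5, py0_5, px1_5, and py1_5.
px2_1 = 150; py2_1 = 145; px0_2 = 280; py0_2 = 45; py1_2 = 90; center_x_3 = 255; center_y_3 = 210; radius_3 = 50; center_y_4 = 110; radius_4 = 20; px0_5 = 325; py0_5 = 110; px1_5 = 360; py1_5 = 205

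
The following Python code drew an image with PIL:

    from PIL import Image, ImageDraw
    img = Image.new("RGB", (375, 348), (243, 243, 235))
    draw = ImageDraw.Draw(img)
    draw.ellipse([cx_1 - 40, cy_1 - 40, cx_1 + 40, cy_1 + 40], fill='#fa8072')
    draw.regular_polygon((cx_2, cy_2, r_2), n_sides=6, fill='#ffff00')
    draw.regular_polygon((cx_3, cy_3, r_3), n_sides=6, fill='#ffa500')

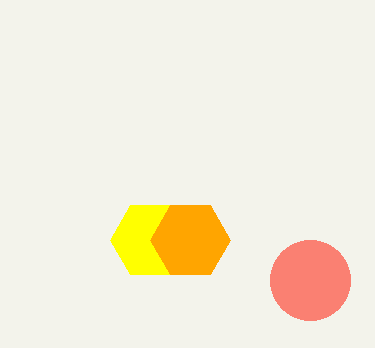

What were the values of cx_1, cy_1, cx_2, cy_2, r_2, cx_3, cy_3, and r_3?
cx_1 = 310
cy_1 = 280
cx_2 = 150
cy_2 = 240
r_2 = 40
cx_3 = 190
cy_3 = 240
r_3 = 40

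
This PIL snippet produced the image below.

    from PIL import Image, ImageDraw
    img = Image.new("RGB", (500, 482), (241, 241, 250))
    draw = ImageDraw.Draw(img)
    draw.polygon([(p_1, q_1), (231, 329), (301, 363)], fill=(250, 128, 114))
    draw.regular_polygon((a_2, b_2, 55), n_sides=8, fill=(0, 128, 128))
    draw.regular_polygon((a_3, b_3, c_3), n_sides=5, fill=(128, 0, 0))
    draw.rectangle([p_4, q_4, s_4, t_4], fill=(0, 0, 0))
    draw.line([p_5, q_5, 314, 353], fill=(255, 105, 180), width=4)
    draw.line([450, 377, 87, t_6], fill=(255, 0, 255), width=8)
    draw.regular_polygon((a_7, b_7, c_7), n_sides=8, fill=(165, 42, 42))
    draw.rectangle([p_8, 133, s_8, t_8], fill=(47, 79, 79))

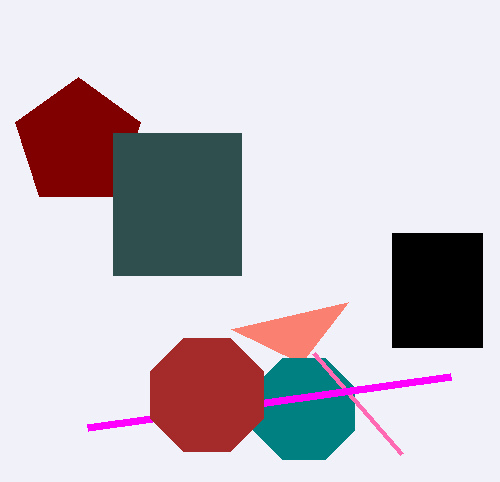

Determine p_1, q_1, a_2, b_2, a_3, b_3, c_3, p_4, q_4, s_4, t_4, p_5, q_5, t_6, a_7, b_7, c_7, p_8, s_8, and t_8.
p_1 = 348; q_1 = 302; a_2 = 304; b_2 = 409; a_3 = 78; b_3 = 143; c_3 = 66; p_4 = 392; q_4 = 233; s_4 = 482; t_4 = 347; p_5 = 402; q_5 = 454; t_6 = 428; a_7 = 207; b_7 = 395; c_7 = 61; p_8 = 113; s_8 = 241; t_8 = 275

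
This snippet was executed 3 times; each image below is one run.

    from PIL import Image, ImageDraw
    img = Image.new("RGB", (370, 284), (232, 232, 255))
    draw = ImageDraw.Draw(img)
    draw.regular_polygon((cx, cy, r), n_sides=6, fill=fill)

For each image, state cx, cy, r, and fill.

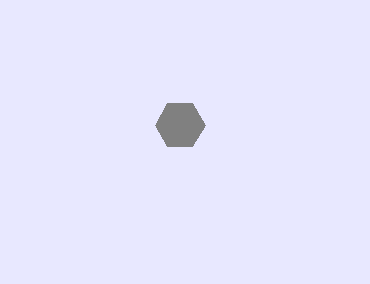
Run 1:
cx = 180; cy = 125; r = 25; fill = 'gray'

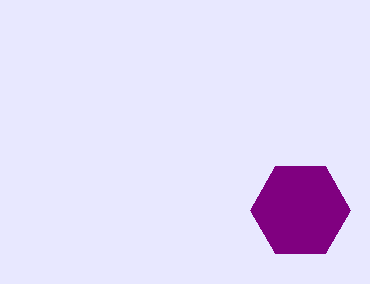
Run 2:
cx = 300
cy = 210
r = 50
fill = 'purple'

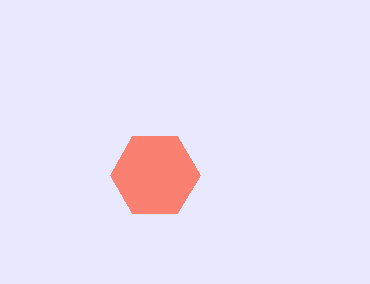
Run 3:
cx = 155
cy = 175
r = 45
fill = 'salmon'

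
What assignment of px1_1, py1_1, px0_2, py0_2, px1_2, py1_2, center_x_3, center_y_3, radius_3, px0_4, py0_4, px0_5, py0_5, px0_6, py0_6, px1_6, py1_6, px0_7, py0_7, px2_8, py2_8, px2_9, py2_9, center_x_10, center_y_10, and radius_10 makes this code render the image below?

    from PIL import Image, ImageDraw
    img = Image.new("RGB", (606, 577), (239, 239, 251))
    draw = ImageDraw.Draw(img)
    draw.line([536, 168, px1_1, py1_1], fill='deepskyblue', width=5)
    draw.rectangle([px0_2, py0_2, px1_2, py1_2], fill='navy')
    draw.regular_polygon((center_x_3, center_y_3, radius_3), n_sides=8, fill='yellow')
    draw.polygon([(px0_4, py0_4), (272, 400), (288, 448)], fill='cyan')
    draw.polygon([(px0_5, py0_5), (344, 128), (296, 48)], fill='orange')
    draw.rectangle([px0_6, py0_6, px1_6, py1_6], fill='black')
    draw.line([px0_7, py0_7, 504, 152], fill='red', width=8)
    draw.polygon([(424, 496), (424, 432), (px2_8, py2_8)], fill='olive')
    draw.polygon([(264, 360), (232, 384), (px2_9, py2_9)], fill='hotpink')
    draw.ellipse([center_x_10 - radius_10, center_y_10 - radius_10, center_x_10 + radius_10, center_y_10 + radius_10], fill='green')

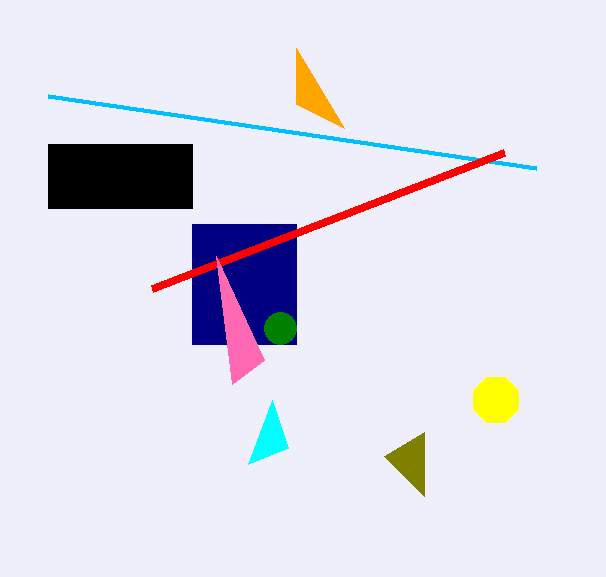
px1_1 = 48, py1_1 = 96, px0_2 = 192, py0_2 = 224, px1_2 = 296, py1_2 = 344, center_x_3 = 496, center_y_3 = 400, radius_3 = 24, px0_4 = 248, py0_4 = 464, px0_5 = 296, py0_5 = 104, px0_6 = 48, py0_6 = 144, px1_6 = 192, py1_6 = 208, px0_7 = 152, py0_7 = 288, px2_8 = 384, py2_8 = 456, px2_9 = 216, py2_9 = 256, center_x_10 = 280, center_y_10 = 328, radius_10 = 16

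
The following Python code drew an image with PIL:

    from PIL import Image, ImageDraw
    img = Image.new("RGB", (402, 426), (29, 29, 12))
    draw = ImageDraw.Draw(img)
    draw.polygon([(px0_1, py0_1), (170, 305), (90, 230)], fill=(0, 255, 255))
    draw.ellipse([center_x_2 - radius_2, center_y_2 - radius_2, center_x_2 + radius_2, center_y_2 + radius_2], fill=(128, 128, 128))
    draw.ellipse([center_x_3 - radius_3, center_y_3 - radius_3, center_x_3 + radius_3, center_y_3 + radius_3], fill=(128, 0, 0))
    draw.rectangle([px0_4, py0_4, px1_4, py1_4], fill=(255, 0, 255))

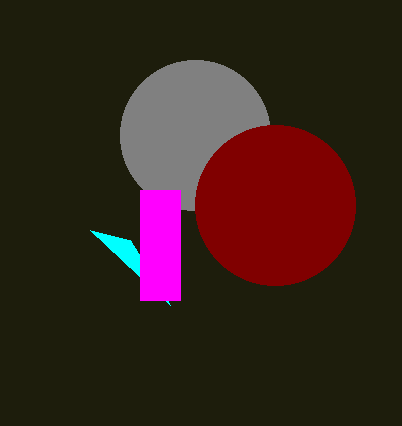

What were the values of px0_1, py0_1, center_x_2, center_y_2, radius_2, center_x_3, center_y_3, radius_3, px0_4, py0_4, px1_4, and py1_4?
px0_1 = 130; py0_1 = 240; center_x_2 = 195; center_y_2 = 135; radius_2 = 75; center_x_3 = 275; center_y_3 = 205; radius_3 = 80; px0_4 = 140; py0_4 = 190; px1_4 = 180; py1_4 = 300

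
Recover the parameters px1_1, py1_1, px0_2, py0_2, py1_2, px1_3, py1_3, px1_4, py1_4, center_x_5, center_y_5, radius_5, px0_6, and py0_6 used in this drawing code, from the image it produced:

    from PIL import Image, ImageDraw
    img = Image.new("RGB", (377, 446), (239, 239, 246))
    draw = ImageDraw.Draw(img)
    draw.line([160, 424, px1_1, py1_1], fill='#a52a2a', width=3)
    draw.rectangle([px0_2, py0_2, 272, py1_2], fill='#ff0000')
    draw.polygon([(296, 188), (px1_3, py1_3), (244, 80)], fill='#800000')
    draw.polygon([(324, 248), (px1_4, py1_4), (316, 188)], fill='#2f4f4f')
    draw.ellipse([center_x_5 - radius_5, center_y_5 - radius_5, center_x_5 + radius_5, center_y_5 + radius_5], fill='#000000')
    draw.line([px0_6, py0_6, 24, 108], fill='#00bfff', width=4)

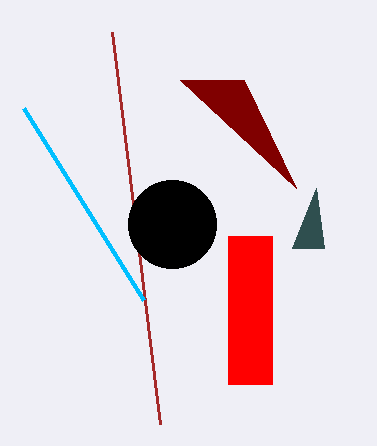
px1_1 = 112; py1_1 = 32; px0_2 = 228; py0_2 = 236; py1_2 = 384; px1_3 = 180; py1_3 = 80; px1_4 = 292; py1_4 = 248; center_x_5 = 172; center_y_5 = 224; radius_5 = 44; px0_6 = 144; py0_6 = 300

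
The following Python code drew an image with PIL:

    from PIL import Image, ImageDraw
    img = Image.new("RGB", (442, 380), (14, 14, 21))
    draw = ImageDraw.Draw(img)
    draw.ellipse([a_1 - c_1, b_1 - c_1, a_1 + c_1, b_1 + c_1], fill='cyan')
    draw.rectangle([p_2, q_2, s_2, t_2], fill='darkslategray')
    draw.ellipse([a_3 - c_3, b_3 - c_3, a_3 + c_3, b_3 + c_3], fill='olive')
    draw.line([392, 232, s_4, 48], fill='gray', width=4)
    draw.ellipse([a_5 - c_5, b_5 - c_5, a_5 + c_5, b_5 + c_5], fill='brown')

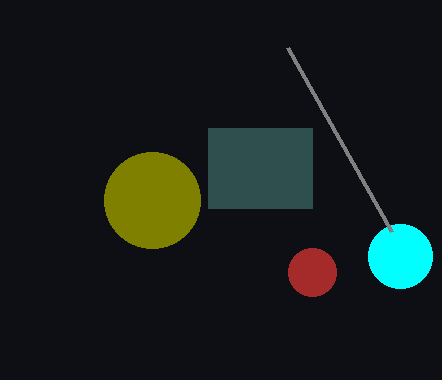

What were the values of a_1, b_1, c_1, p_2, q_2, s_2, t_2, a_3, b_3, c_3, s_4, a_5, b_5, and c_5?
a_1 = 400
b_1 = 256
c_1 = 32
p_2 = 208
q_2 = 128
s_2 = 312
t_2 = 208
a_3 = 152
b_3 = 200
c_3 = 48
s_4 = 288
a_5 = 312
b_5 = 272
c_5 = 24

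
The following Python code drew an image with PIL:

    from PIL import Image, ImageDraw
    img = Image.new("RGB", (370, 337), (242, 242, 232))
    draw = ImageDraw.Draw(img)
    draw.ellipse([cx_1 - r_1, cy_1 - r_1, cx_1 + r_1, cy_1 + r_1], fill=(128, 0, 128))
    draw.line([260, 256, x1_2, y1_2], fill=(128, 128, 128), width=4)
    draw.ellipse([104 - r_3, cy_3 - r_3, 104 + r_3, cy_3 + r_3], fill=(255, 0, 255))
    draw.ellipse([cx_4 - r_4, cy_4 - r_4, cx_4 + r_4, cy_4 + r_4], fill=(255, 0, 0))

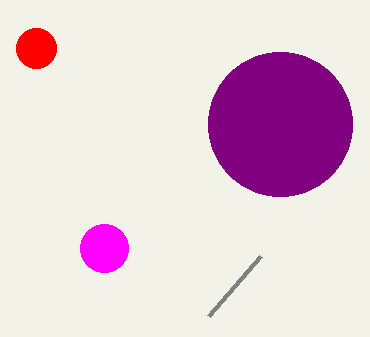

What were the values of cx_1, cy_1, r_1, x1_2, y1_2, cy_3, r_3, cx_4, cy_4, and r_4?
cx_1 = 280, cy_1 = 124, r_1 = 72, x1_2 = 208, y1_2 = 316, cy_3 = 248, r_3 = 24, cx_4 = 36, cy_4 = 48, r_4 = 20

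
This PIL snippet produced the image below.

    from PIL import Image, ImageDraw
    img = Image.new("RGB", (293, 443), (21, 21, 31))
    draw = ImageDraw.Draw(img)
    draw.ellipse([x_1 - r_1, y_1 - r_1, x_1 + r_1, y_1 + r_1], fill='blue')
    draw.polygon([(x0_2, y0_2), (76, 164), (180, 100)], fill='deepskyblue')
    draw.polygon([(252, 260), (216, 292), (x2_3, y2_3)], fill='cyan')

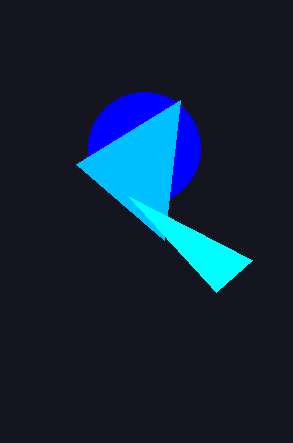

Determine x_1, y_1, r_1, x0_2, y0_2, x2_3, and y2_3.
x_1 = 144, y_1 = 148, r_1 = 56, x0_2 = 164, y0_2 = 240, x2_3 = 128, y2_3 = 196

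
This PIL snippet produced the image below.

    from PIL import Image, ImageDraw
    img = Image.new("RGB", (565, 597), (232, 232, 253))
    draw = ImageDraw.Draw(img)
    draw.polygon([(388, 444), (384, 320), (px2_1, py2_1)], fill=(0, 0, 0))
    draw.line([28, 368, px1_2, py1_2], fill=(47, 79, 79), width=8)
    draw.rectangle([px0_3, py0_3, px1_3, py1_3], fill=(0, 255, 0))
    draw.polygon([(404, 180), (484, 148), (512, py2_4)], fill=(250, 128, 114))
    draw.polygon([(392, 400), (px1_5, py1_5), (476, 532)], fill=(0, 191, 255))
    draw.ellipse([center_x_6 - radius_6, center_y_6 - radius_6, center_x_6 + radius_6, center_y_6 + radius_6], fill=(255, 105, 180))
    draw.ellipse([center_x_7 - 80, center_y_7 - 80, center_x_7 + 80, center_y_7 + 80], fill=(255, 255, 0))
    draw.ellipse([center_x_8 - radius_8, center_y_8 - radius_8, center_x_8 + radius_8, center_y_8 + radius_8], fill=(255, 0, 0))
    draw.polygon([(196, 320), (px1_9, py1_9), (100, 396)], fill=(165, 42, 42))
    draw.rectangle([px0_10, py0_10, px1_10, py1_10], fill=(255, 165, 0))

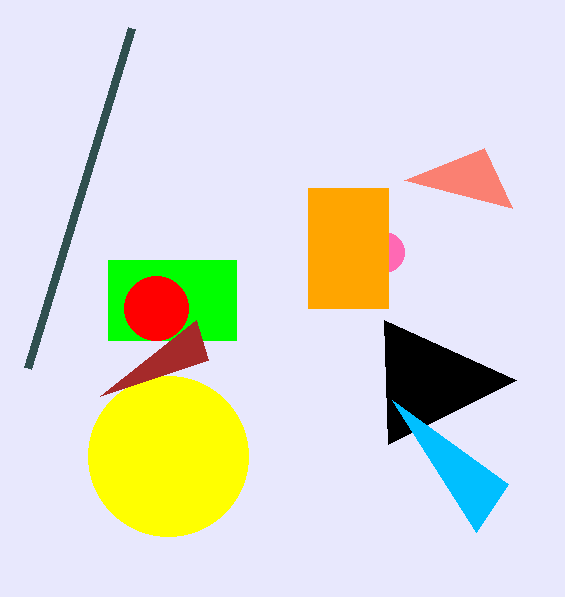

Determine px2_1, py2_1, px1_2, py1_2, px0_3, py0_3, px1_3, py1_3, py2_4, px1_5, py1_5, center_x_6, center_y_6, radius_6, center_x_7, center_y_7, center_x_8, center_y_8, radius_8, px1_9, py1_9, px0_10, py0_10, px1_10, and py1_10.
px2_1 = 516
py2_1 = 380
px1_2 = 132
py1_2 = 28
px0_3 = 108
py0_3 = 260
px1_3 = 236
py1_3 = 340
py2_4 = 208
px1_5 = 508
py1_5 = 484
center_x_6 = 384
center_y_6 = 252
radius_6 = 20
center_x_7 = 168
center_y_7 = 456
center_x_8 = 156
center_y_8 = 308
radius_8 = 32
px1_9 = 208
py1_9 = 360
px0_10 = 308
py0_10 = 188
px1_10 = 388
py1_10 = 308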